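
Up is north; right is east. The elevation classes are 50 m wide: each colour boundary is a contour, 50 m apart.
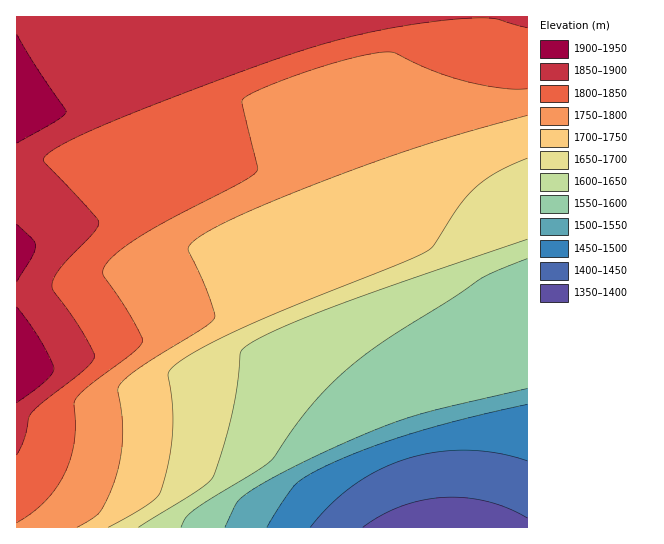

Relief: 1370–1950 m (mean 1720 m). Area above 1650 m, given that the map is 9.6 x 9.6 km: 66.5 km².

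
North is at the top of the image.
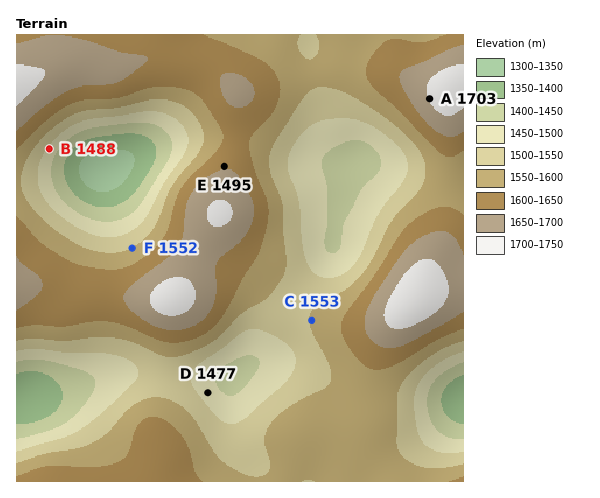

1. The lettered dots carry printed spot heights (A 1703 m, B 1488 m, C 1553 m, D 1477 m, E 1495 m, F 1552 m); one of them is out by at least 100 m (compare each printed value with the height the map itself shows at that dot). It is E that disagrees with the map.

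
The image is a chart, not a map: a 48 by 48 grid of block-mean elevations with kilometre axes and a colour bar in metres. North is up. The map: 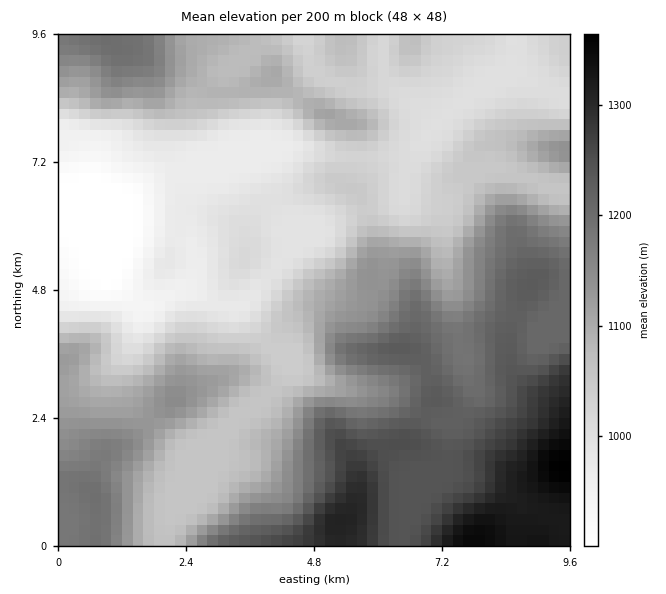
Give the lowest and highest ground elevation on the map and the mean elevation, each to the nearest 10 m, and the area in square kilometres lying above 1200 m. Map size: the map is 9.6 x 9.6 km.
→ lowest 900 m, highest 1370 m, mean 1100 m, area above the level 20.2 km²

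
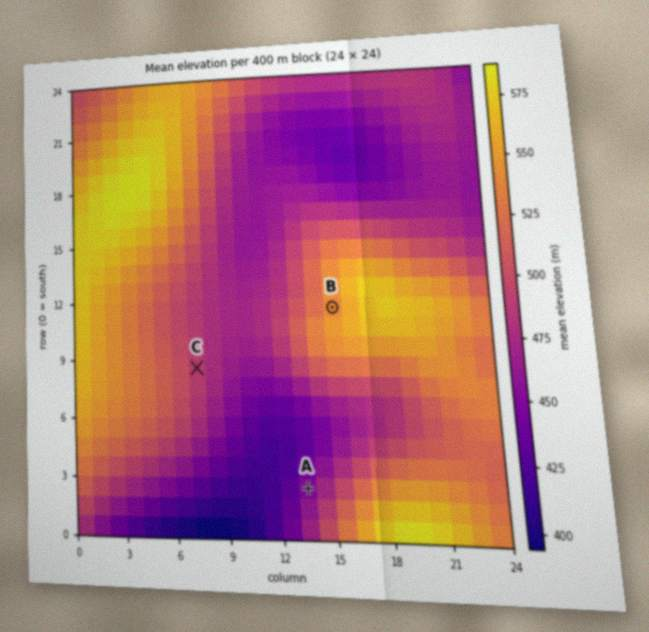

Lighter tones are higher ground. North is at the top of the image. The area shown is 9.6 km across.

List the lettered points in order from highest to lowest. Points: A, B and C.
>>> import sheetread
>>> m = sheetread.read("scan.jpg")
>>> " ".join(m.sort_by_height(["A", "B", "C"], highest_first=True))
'B C A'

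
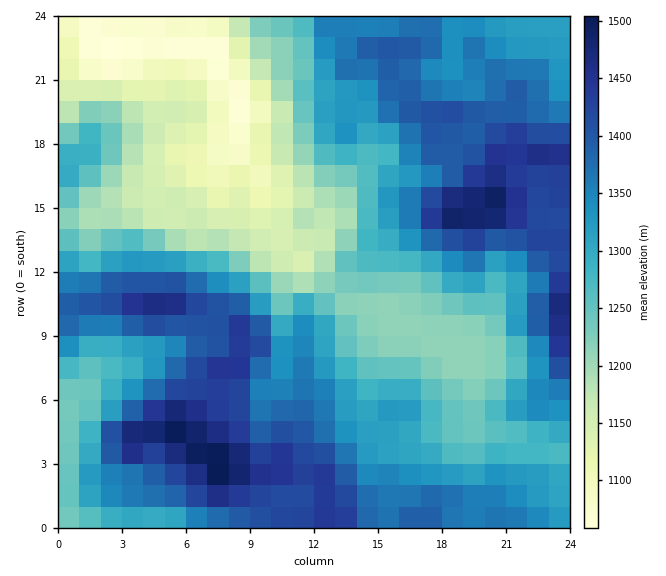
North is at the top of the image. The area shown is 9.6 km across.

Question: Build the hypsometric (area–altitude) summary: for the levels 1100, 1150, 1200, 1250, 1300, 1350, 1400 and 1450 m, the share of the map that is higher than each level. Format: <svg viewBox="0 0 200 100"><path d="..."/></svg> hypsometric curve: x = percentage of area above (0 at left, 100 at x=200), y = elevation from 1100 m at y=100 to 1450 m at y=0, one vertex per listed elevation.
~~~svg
<svg viewBox="0 0 200 100"><path d="M189 100l-12-14-15-15-27-14-25-14-34-14-36-15-27-14"/></svg>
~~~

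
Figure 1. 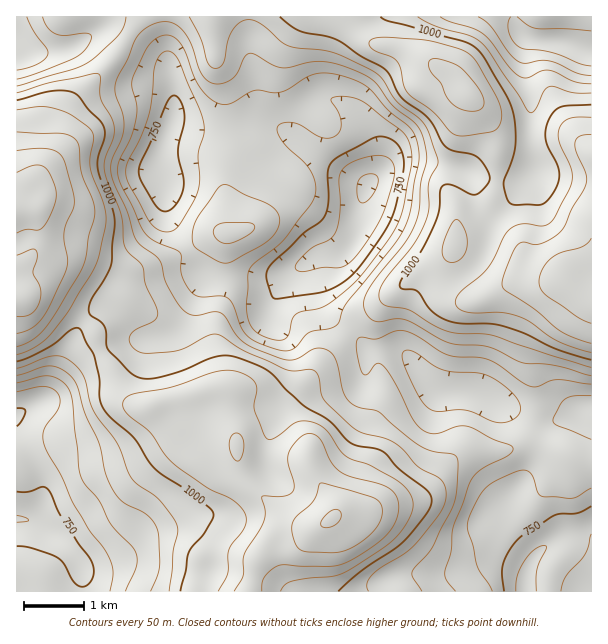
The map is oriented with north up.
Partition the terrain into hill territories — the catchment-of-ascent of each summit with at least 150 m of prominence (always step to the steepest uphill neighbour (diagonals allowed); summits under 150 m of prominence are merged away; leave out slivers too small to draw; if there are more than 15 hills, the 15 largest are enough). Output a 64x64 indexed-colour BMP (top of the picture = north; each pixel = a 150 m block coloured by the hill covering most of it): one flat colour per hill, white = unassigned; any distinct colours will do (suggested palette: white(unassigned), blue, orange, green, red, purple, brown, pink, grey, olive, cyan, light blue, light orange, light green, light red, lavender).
<image width="64" height="64" href="data:image/bmp;base64,Qk12CAAAAAAAAHYAAAAoAAAAQAAAAEAAAAABAAQAAAAAAAAIAAATCwAAEwsAABAAAAAAAAAA////ALR3HwAOf/8ALKAsACgn1gC9Z5QAS1aMAMJ34wB/f38AIr28AM++FwDox64AeLv/AIrfmACWmP8A1bDFADMzMzERERERERERERERERERERERERERERERERETMzMzMzMzMRERERERERERERERERERERERERERERERERMzMzMzMzMxEREREREREREREREREREREREREREREREREzMzMzMzMzERERERERERERERERERERERERERERERERETMzMzMzMzERERERERERERERERERERERERERERERERERMzMzMzMzERERERERERERERERERERERERERERERERERMzMzMzMzERERERERERERERERERERERERERERERERERMzMzMzMxEREREREREREREREREREREREREREREREREREzMzMzMzEREREREREREREREREREREREREREREREREREzMzMzMzMRERERERERERERERERERERERERERERERERERMzMzMzMzEREREREREREREREREREREREREREREREREREzMzMzMzMRERERERERERERERERERERERERERERERERERMzMzMzMxEREREREREREREREREREREREREREREREREREzMzMzMxERERERERERERERERERERERERERERERERERERMzMzMzERERERERERERERERERERERERERERERERERERETMzMzMRERERERERERERERERERERERERERERERERERERMzMzMREREREREREREREREREREREREREREREREREREREzMzMRERERERERERERERERERERERERERERERERERERERMzMxEREREREREREREREREREREREREREREREREREREREzMzERERERERERERERERERERERERERERERERERERERIiIjMxERERERERERERERERERERERERERERERERERESIiIiIjMxERERERERERERERERERERERERERERERERIiIiIiIiMzMRERERERERERERERERERERERERERESIiIiIiIiIiIzMxERERERERERERERERERERERERERESIiIiIiIiIiIjMzMRERERERERERERERERERERERERESIiIiIiIiIiIiMzMxERERERERERERERERERERERERESIiIiIiIiIiIiIzMzMRERERERERERERERERERERERESIiIiIiIiIiIiIjMzMxERERERERERERERERERERESIiIiIiIiIiIiIiIiMzMzMRERETMRERERERERERERESIiIiIiIiIiIiIiIiIzMzMxERETMzMRERERERERERESIiIiIiIiIiIiIiIiIjMzMzMRETMzMzEREREREREREiIiIiIiIiIiIiIiIiIiMzMzMzEzMzMzMREREREREREiIiIiIiIiIiIiIiIiIiIzMzMzMzMzMzMzERERERERESIiIiIiIiIiIiIiIiIiIjMzMzMzMzMzMzMRERERERERIiIiIiIiIiIiIiIiIiIiMzMzMzMzMzMzMzERERERERIiIiIiIiIiIiIiIiIiIiIzMzMzMzMzMzMzMzMzMzMREiIiIiIiIiIiIiIiIiIiIjMzMzMzMzMzMzMzMzMzMzMSIiIiIiIiIiIiIiIiIiIiMzMzMzMzMzMzMzMzMzMzMzMyIiIiIiIiIiIiIiIiIiIzMzMzMzMzMzMzMzMzMzMzMzMyIiIiIiIiIiIiIiIiIjMzMzMzMzMzMzMzMzMzMzMzMzMiIiIiIiIiIiIiIiIiMzMzMzMzMzMzMzMzMzMzMzMzMyIiIiIiIiIiIiIiIiIzMzMzMzMzMzMzMzMzMzMzMzMzIiIiIiIiIiIiIiIiIjMzMzMzMzMzMzMzMzMzMzMzMzMiIiIiIiIiIiIiIiIiMzMzMzMzMzMzMzMzMzMzMzMzMyIiIiIiIiIiIiIiIiIzMzMzMzMzMzMzMzMzMzMzMzMzMiIiIiIiIiIiIiIiIjMzMzMzMzMzMzMzMzMzMzMzMzMyIiIiIiIiIiIiIiIiMzMzMzMzMzMzMzMzMzMzMzMzMzMiIiIiIiIiIiIiIiIzMzMzMzMzMzMzMzMzMzMzMzMzMyIiIiIiIiIiIiIiIjMzMzMzMzMzMzMzMzMiIzMzMzMzIiIiIiIiIiIiIiIiMzMzMzMzMzMzMzMzMiIiMzMzMzMiIiIiIiIiIiIiIiIzMzMzMzMzMzMzMiIiIiIjMzMzMyIiIiIiIiIiIiIiIjMzMzMzMzMzMyIiIiIiIiIzMzMyIiIiIiIiIiIiIiIiMzMzMzMzMzMyIiIiIiIiIjMzMyIiIiIiIiIiIiIiIiIzMzMzMzMzMzIiIiIiIiIiIzMyIiIiIiIiIiIiIiIiIjMzMzMzMzMzMiIiIiIiIiIiMyIiIiIiIiIiIiIiIiIiMzMzMzMzMzMyIiIiIiIiIiIiIiIiIiIiIiIiIiIiIiIzMzMzMzMzMzIiIiIiIiIiIiIiIiIiIiIiIiIiIiIiIjMzMzMzMzMzMiIiIiIiIiIiIiIiIiIiIiIiIiIiIiIiMzMzMzMzMzMyIiIiIiIiIiIiIiIiIiIiIiIiIiIiIiIzMzMzMzMzMyIiIiIiIiIiIiIiIiIiIiIiIiIiIiIiIjMzMzMzMzMyIiIiIiIiIiIiIiIiIiIiIiIiIiIiIiIzMzMzMzMzMyIiIiIiIiIiIiIiIiIiIiIiIiIiIiMzMzMzMzMzMzMyIiIiIiIiIiIiIiIiIiIiIiIiIiIiMzMzMzMzMzMyIiIiIiIiIiIiIiIiIiIiIiIiIiIiIiMzMzMz"/>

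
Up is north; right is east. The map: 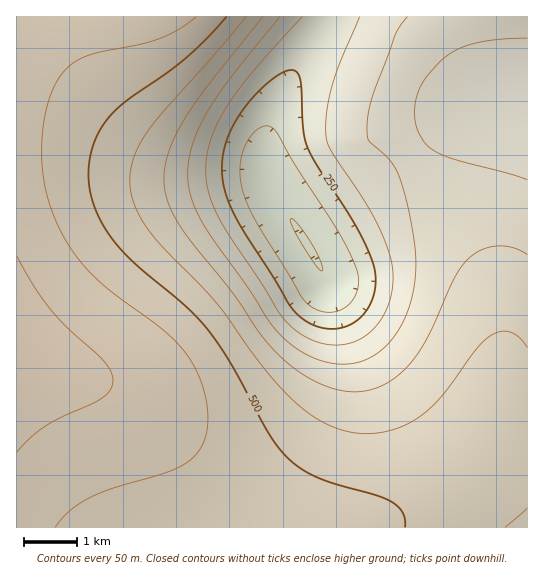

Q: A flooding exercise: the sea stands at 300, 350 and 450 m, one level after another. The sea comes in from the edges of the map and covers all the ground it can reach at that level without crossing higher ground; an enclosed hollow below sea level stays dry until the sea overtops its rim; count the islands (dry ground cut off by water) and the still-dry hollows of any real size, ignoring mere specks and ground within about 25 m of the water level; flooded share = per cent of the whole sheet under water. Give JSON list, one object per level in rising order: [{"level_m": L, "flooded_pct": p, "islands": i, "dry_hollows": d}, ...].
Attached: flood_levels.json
[{"level_m": 300, "flooded_pct": 14, "islands": 0, "dry_hollows": 0}, {"level_m": 350, "flooded_pct": 26, "islands": 0, "dry_hollows": 0}, {"level_m": 450, "flooded_pct": 49, "islands": 0, "dry_hollows": 0}]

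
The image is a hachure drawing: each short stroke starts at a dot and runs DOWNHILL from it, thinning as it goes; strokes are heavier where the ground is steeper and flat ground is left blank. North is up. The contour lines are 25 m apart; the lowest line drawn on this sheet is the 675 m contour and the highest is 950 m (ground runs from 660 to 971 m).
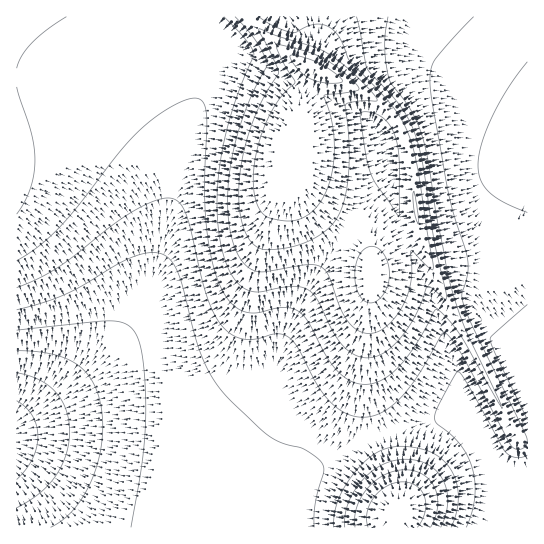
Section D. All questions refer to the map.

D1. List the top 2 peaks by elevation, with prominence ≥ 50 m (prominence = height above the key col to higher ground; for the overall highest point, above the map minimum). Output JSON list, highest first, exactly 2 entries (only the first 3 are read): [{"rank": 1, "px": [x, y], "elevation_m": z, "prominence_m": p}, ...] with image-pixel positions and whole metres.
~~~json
[{"rank": 1, "px": [314, 69], "elevation_m": 971, "prominence_m": 311}, {"rank": 2, "px": [395, 509], "elevation_m": 894, "prominence_m": 103}]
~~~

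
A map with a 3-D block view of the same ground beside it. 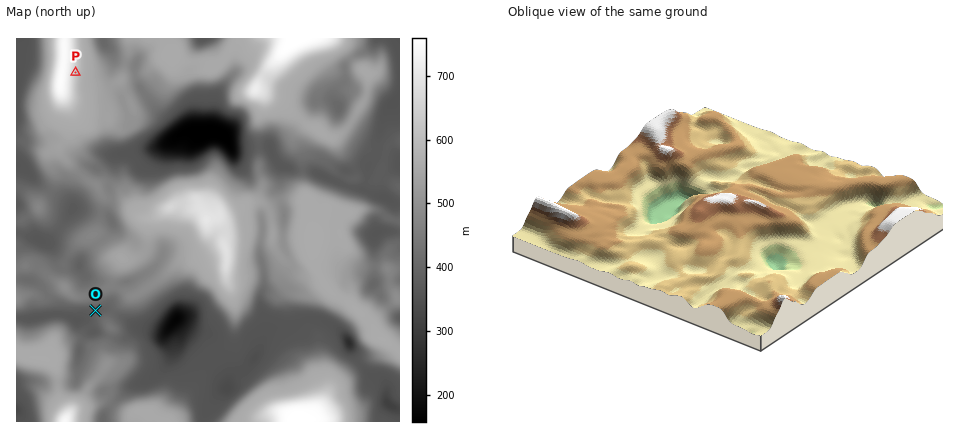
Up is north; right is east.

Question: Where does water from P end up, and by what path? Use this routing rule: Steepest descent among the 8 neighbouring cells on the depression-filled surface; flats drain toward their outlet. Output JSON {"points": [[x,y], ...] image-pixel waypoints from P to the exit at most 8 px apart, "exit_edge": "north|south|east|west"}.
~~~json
{"points": [[76, 72], [84, 72], [92, 72], [100, 72], [108, 68], [112, 60], [112, 52], [104, 44], [102, 38]], "exit_edge": "north"}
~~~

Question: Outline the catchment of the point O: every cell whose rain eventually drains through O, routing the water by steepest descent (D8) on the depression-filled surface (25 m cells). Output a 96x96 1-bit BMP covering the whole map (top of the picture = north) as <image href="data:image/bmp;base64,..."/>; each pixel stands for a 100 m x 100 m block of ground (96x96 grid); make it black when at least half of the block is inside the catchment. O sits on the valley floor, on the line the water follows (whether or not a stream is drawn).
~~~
<image width="96" height="96" href="data:image/bmp;base64,Qk2+BAAAAAAAAD4AAAAoAAAAYAAAAGAAAAABAAEAAAAAAIAEAAATCwAAEwsAAAIAAAAAAAAA////AAAAAAAAAAAAAAAAAAAAAAAAAAAAAAAAAAAAAAAAAAAAAAAAAAAAAAAAAAAAAAAAAAAAAAAAAAAAAAAAAAAAAAAAAAAAAAAAAAAAAAAAAAAAAAAAAAAAAAAAAAAAAAAAAAAAAAAAAAAAAAAAAAAAAAAAAAAAAAAAAAAAAAAAAAAAAAAAAAAAAAAAAAAAAAAAAAAAAAAAAAAAAAAAAAAAAAAAAAAAAAAAAAAAAAAAAAAAAAAAAAAAAAAAAAAAAAAAAAAAAAAAAAAAAAAAAAAAAAAAAAAAAAAAAAAAAAAAAAAAAAAAAAAAAAAAAAAAAAAAAAAAAAAAAAAAAAAAAAAAAAAAAAAAAAAAAAAAAAAAAAAAAAAAAAAAAAAAAAAAAAAAAAAAAAAAAAAAAAAAAAAAAAAAAAIAAAAAAAAAAAAAAAMAAAAAAAAAAAAAAAcAAAAAAAAAAAAAAA+AAAAAAAAAAAAAAA/AAAAAAAAAAAAAAA/gAAAAAAAAAAAAAA/4AAAAAAAAAAAAAAf+AAAAAAAAAAAAAAH/gAAAAAAAAAAAAAD/wAAAAAAAAAAAAAD/8AAAAAAAAAAAAAD/+AAAAAAAAAAAAAB//AAAAAAAAAAAAAB//gAAAAAAAAAAAAA//wAAAAAAAAAAAAAf//AAAAAAAAAAAAAB//4AAAAAAAAAAAAA//8AAAAAAAAAAAAA//+AAAAAAAAAAAAAf//wAAAAAAAAAAAAf//wAAAAAAAAAAAAf//wAAAAAAAAAAAAf//wAAAAAAAAAAAAf//wAAAAAAAAAAAAf//gAAAAAAAAAAAAf//AAAAAAAAAAAAAH/4AAAAAAAAAAAAAD/4AAAAAAAAAAAAAA/wAAAAAAAAAAAAAAHgAAAAAAAAAAAAAAAAAAAAAAAAAAAAAAAAAAAAAAAAAAAAAAAAAAAAAAAAAAAAAAAAAAAAAAAAAAAAAAAAAAAAAAAAAAAAAAAAAAAAAAAAAAAAAAAAAAAAAAAAAAAAAAAAAAAAAAAAAAAAAAAAAAAAAAAAAAAAAAAAAAAAAAAAAAAAAAAAAAAAAAAAAAAAAAAAAAAAAAAAAAAAAAAAAAAAAAAAAAAAAAAAAAAAAAAAAAAAAAAAAAAAAAAAAAAAAAAAAAAAAAAAAAAAAAAAAAAAAAAAAAAAAAAAAAAAAAAAAAAAAAAAAAAAAAAAAAAAAAAAAAAAAAAAAAAAAAAAAAAAAAAAAAAAAAAAAAAAAAAAAAAAAAAAAAAAAAAAAAAAAAAAAAAAAAAAAAAAAAAAAAAAAAAAAAAAAAAAAAAAAAAAAAAAAAAAAAAAAAAAAAAAAAAAAAAAAAAAAAAAAAAAAAAAAAAAAAAAAAAAAAAAAAAAAAAAAAAAAAAAAAAAAAAAAAAAAAAAAAAAAAAAAAAAAAAAAAAAAAAAAAAAAAAAAAAAAAAAAAAAAAAAAAAAAAAAAAAAAAAAAAAAAAAAAAAAAAAAAAAAAAAAAAAAAAAAAAAAAAAAAAAAAAAAAAAAAAAAAAAAAAAAAAAAAAAAAAAAAAAAAAAA="/>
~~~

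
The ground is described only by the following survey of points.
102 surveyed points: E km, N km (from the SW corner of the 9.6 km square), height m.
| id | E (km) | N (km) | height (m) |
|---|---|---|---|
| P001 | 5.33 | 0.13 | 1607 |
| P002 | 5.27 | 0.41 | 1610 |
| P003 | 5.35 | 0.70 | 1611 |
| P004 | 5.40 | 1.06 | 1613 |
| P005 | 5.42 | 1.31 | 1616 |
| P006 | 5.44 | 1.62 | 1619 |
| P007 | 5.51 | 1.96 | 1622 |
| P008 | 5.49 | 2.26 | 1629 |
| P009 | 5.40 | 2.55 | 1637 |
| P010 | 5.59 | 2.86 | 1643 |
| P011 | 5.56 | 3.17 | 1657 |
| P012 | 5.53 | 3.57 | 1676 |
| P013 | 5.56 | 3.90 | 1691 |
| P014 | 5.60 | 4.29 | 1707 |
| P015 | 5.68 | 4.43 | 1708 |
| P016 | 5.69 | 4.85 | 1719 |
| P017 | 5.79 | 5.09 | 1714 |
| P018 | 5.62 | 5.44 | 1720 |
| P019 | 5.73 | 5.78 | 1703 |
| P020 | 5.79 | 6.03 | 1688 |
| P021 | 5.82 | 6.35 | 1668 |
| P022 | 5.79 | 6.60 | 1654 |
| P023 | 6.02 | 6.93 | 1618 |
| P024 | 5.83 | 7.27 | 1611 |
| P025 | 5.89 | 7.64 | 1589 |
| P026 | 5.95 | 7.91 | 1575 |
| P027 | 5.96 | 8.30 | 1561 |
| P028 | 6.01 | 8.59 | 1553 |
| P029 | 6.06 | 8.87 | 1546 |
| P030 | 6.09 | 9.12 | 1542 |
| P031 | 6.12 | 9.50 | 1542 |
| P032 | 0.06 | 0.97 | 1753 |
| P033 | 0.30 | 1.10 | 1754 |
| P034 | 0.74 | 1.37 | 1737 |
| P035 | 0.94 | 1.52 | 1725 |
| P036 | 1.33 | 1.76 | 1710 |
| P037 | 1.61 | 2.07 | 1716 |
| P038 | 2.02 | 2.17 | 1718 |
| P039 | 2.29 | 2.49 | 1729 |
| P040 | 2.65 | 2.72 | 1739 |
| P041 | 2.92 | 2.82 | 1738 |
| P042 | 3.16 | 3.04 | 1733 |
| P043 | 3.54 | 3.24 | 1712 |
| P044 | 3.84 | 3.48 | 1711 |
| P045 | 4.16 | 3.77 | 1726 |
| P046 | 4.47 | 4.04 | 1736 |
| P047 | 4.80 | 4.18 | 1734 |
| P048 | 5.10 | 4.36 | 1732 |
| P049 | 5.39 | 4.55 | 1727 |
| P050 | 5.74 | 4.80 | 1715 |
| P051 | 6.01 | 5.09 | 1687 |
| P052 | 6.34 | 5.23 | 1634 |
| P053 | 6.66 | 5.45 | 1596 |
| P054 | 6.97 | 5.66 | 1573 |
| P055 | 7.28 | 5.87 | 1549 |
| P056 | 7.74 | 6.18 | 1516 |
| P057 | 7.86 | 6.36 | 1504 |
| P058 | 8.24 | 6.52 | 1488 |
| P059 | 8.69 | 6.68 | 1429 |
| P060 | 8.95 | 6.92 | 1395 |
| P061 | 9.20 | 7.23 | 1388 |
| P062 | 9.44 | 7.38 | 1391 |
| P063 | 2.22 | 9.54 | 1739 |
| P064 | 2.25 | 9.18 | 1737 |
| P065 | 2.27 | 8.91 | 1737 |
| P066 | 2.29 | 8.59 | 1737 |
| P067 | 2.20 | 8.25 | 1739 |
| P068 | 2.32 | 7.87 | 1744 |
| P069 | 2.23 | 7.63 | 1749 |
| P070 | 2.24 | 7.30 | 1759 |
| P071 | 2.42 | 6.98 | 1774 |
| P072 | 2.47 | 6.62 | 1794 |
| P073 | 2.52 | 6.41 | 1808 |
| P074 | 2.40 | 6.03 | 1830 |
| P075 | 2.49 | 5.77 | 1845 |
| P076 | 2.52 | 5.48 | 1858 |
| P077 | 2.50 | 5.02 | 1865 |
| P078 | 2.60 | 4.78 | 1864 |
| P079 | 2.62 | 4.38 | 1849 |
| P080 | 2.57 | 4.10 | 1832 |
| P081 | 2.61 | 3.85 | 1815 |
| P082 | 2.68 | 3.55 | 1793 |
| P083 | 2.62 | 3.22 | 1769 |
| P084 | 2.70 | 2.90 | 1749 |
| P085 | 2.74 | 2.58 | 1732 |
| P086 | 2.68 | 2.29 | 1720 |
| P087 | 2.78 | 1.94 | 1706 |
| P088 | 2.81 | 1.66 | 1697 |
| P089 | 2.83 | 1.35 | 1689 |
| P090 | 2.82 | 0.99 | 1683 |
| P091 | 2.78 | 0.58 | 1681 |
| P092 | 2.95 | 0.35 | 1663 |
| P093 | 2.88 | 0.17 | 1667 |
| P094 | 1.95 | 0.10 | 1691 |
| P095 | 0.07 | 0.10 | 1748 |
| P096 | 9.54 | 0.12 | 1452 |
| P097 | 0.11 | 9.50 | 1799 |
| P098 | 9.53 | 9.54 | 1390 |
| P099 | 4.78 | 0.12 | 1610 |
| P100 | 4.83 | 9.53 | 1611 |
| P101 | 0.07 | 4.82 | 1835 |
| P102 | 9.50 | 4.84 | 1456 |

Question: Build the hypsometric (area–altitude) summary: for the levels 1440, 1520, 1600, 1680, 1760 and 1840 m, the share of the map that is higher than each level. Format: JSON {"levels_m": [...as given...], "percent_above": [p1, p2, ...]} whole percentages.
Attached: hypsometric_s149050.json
{"levels_m": [1440, 1520, 1600, 1680, 1760, 1840], "percent_above": [92, 79, 62, 45, 23, 5]}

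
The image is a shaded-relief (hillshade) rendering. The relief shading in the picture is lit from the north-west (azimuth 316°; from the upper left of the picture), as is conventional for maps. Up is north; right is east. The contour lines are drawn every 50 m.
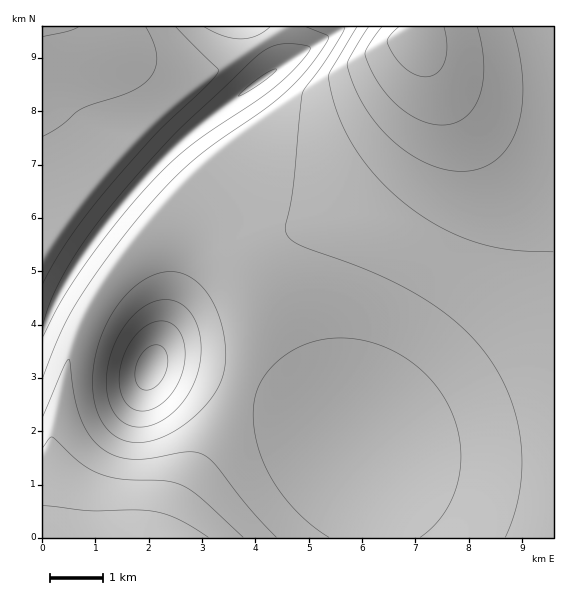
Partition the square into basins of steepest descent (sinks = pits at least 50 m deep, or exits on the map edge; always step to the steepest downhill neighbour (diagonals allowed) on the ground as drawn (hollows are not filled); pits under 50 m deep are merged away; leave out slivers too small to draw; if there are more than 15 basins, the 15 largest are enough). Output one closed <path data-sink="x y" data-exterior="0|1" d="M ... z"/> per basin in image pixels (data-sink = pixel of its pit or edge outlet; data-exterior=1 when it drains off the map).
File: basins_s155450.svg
<path data-sink="357 447" data-exterior="0" d="M421 47l0 4 8 22 1 24-7 28-16 30-17 21-31 27-16 10-55 21-17 15-6 15-15 77-13 46-31 66-33 60-7 20 1 5 387-1 0-433-47-3-39-11-23-13-15-16z"/><path data-sink="259 81" data-exterior="0" d="M413 26l-371 1 0 105 19 41 6 23 0 15-25 41 1 221 8-28 18-86 12-35 20-36 24-33 21-26 27-27 6-3 28 3 30 9 36 16 18 2 37-11 25-12 20-15 22-22 14-17 12-21 6-19 3-16-3-28-14-37z"/><path data-sink="151 368" data-exterior="0" d="M191 199l-12 0-6 3-27 27-37 47-28 48-12 35-18 86-9 28 1 65 123-1 7-24 33-60 31-66 13-46 16-81 8-15 6-6 13-8 20-7-22 5-12 0-42-18z"/>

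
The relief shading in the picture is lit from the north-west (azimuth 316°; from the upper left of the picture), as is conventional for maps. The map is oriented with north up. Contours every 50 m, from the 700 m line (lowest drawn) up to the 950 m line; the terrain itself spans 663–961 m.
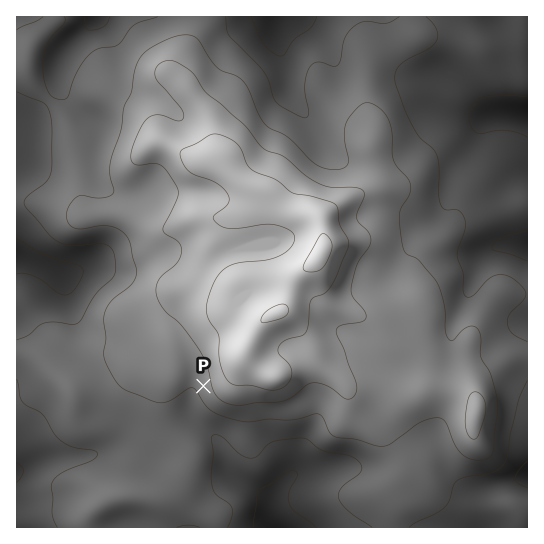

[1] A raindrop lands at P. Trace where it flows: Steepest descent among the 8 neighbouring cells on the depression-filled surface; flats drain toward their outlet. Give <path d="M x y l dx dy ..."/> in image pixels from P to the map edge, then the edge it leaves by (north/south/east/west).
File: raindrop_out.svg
<path d="M203 386l-4 0-6 7 0 26 28 27 2 9 2 2 1 8 5 9 7 7 20 12 11 10 0 15 5 9"/>
exit: south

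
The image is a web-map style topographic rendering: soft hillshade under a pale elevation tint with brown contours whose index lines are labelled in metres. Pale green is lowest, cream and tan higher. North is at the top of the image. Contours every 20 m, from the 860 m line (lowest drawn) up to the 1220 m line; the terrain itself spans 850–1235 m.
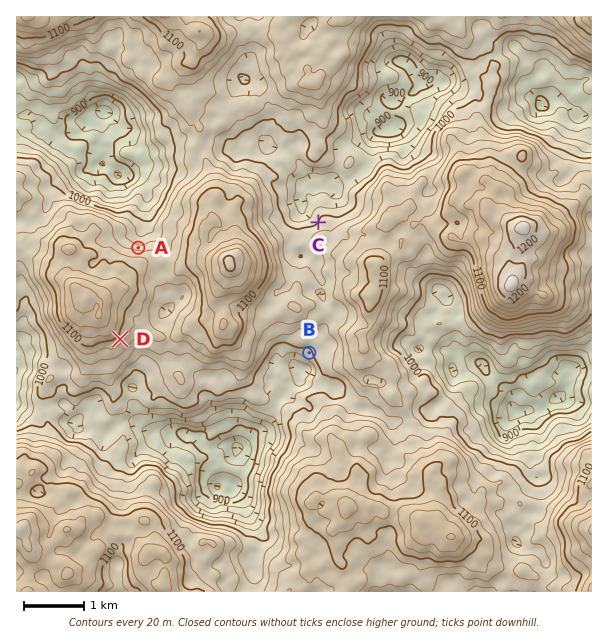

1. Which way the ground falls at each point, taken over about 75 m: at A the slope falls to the N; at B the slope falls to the SW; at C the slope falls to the NW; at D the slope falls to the SE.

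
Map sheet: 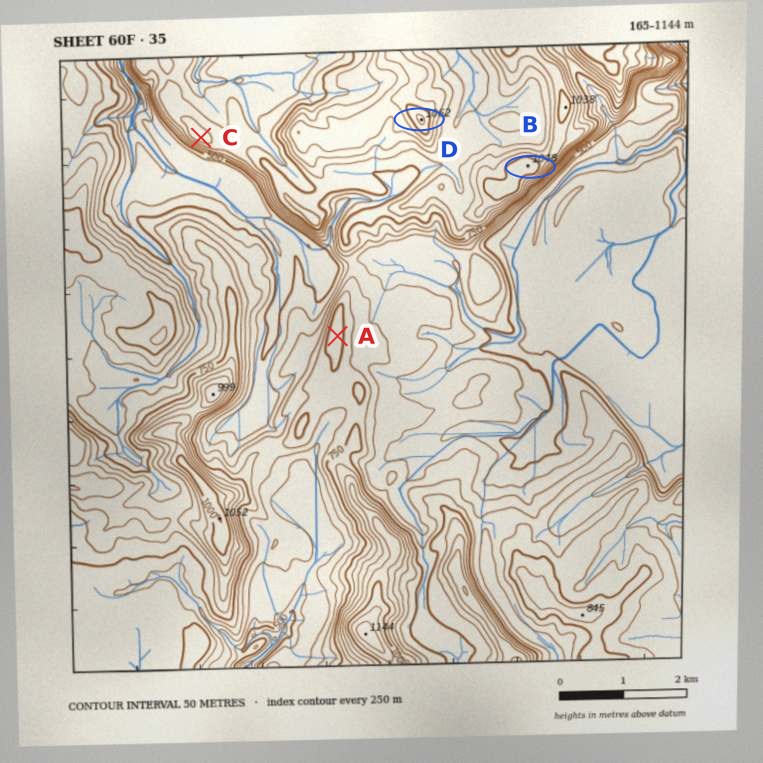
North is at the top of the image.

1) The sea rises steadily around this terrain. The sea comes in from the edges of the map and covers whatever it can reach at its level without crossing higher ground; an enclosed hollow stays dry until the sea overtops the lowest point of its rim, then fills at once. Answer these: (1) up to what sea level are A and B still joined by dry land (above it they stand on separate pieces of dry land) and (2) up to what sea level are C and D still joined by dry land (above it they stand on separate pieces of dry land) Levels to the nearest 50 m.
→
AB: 600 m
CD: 650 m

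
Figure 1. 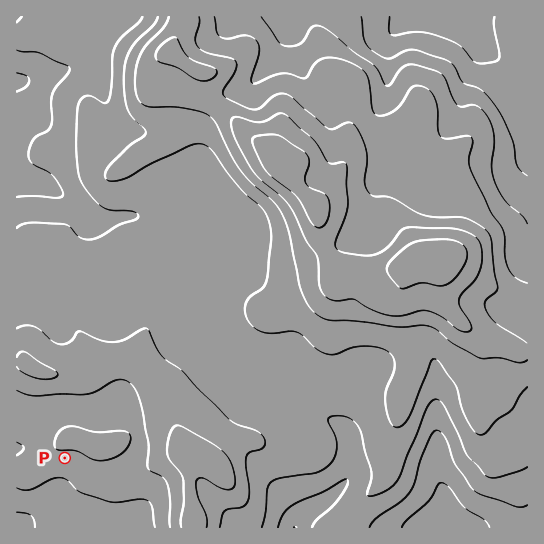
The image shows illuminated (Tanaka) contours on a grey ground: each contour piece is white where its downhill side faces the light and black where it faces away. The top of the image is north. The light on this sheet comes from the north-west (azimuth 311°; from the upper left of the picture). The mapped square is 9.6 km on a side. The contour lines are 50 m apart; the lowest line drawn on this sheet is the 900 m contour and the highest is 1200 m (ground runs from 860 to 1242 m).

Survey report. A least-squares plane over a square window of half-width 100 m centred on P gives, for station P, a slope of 7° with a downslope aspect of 172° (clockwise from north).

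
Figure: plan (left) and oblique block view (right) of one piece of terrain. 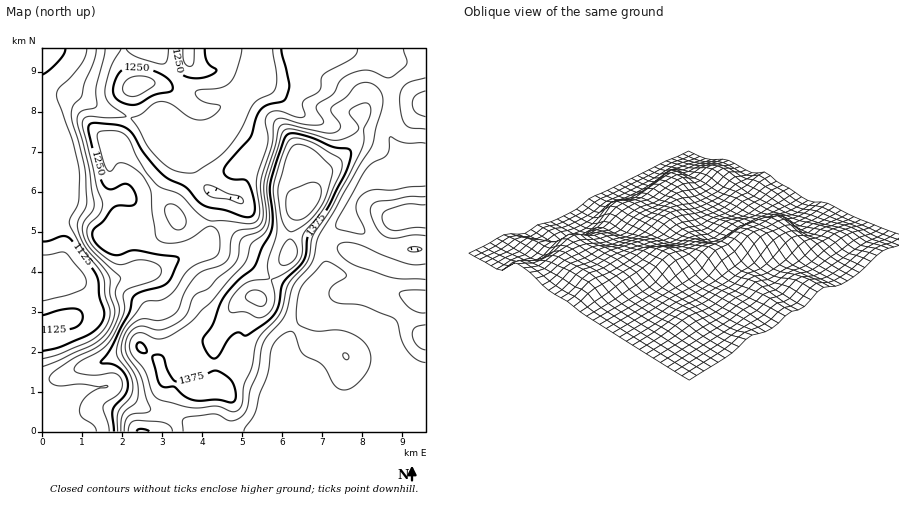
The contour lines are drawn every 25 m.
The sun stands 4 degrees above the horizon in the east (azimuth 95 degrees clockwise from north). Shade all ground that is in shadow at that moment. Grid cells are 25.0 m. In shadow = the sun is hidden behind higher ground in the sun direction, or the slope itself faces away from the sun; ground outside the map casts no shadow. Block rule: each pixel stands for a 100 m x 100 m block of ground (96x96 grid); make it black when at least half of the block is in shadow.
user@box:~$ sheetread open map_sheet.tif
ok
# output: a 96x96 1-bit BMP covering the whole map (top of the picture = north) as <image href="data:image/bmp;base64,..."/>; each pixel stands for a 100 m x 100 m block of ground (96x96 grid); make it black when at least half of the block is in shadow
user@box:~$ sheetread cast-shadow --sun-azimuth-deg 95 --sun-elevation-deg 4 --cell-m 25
<image width="96" height="96" href="data:image/bmp;base64,Qk2+BAAAAAAAAD4AAAAoAAAAYAAAAGAAAAABAAEAAAAAAIAEAAATCwAAEwsAAAIAAAAAAAAA////AAAAAAAAD/4AAAAAAAAAAAAf//4AAAAAAAAAAAD///4AAAAAAAAAAAD///4AAAAAAAAAAAD///wAAAAAAAAAAAD///wAAAAAAAAAAAAf//4AAAAAAAAAAAAH///gAAAAAAAAAAAB///wAAAAAAAAAAAB///4AAAAAAAAAAAD///4AAAAAAAAAAAD///4AAAAAAAAAAAD///4AAAAAAAAAAAD///4AAAAAAAAAAAB///wAAAAAAAAAAAH///wAAAAAAAAAAD////gAAAAAAAAAAD///+AAAAAAAAAAAD///8AAAAAAAAAAAD///8AAAAAAAAAAAD///8AAAAAAAAAAAD///8AAAAAAAAAABz///8AAAAAAAAAAHz///8AAAAAAAAAAPz///8AAAAAAAAAAPz///8B4AAAAAAAAHj///8D+AAAAAAAAAD///8D/AAAAAAAAAD///8D/HgAAAAAAAD///+D/vwAAAAAAAD///+D//wAAAAAAAD///+H//4AAAAAAAD///8H//8AAAAAAAD///8P//+AAAAAAAD///8f///AAAAAAAD///j////gAAAAAAA////////gAAAAAAAf///////gAAAAAAAP/+f////gAAAAAAAH/8P////gAAAAAAAP/8D////wAAAAAAAf/8AAH///wAAAAAA//4AAD///4AAAAAD//4AAH///8AAAAAD//wAAH///+AAAAAD//wAAH///+AAAAAD//gAAD///+AAAAAD//gAAB///8AAAAAD//AAAA///8AAAAAD//AAAAf//8AAAGAD//AAAAP//+AAA/AD//gAAAP//+AAB/AD//4AEAP//+AAD/AD//4AcAP///AAH/AD//8A8Af///AAH+AD//8B8A////AAD8AD//4D8B////AABwAB//wD4D////AAAAAB//wBgD///+AAAAAB//wAAH///+AAAAAB//wAAP///+AAAAAD//wAAP///+AAAAAD//wAAf///+AAAAAD//wAA////+AAAAAD//wAA////+AAAAAD//wAB////+AAAAAD//wAB/////AAAAAD//gAB/////AAAAAD//gAD/////AAAAAD//gAD/////gAAAAD//gAD/////gAAAAD//AAD/////gAAAAD//AAD/////gAAAAD//AAB/////AAAAAD//AAA/////AAAAAD/+AAAP///+AAAAAD/8AAAA///8AAAAAD/8AAAAB//4AAAAED/4AAAAAf/wAAAAOD/4AAAAAH/gB8AAOD/wAAAAAD/gPwAAfA/AAAAAAA/AfAAAfAAH8AAAAAAAAAAAfAA/+AAAAAAAAAAAPAD//AAAAAAEAAAAOA///AAAAAAeABAAAD///gAAAAAeAAAAAD///gAAAAA+AAAAAD///gAAAAA+AAAAAD///AAAAAB/AAAAAD//+AA4AAB/AAAAAB//+AD8AAB/AAAAAA//8AP8AAB+AAAAAAf/8Af8AAD+AAAAAAP/8Af8AAD+AAAAAAP/8A/8AAD/AAAAAA="/>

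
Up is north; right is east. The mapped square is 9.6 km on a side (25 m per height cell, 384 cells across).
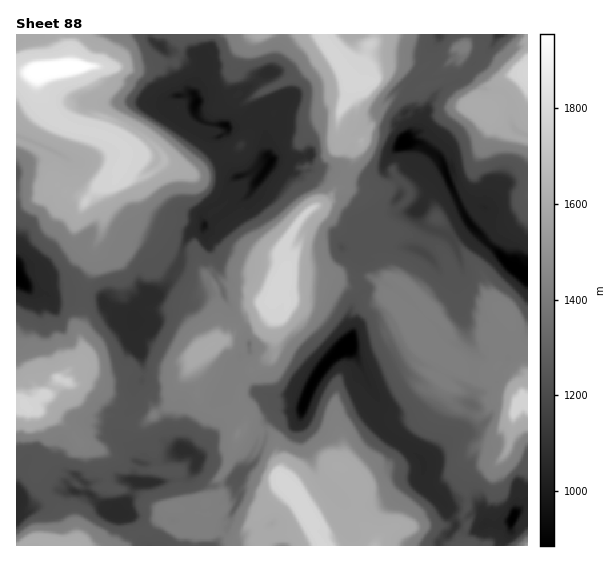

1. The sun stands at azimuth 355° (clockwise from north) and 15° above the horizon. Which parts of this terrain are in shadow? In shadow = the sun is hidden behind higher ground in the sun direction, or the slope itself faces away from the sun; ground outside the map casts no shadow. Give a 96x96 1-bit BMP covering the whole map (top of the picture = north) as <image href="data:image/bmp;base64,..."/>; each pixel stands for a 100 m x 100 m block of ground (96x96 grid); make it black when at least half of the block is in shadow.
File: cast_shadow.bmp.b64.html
<image width="96" height="96" href="data:image/bmp;base64,Qk2+BAAAAAAAAD4AAAAoAAAAYAAAAGAAAAABAAEAAAAAAIAEAAATCwAAEwsAAAIAAAAAAAAA////AAAAAAAAAAA//gD3AAD/ADAAAAA//gAOAAD/gHwAAAB8ADAeAAB9xP4AAABwAAA8AAAExP8AABBAAAB8AAAAJ/98APoAAAD4AAAAC/9+Af4AAYDwAAAAD/9+A/wAAIDwAAAAY///B/wAAADgAAAAY/////wAAADAAAAA8////wAAAMGAAAAA4f///4/wB8AAAAAAwf///5/4A+AAAABAg/9////gAfAAAABAAz///8AAYPAAAAAHAj///8OA4HgAAAAfBD///8MH8nwAAAA/BB//wIAP/hQAAAA/hg//4ABv/AgAAAB/AA//8AB//AAAAAB/ADf/8QD//AAAAAB4ADf/+IH//gAYAADgHDf//8D//AA+AADAfw///+B/4AB+AAGB/4///+AfwAD/AAGD+IcH/+AMAAP/AAOPwAMH/+AAAAP/AAOeDgAH/2AAgAf/gAc/PAAB9yAA4A//gAY4cAAB9wAB+B//wA4gBwABwwAB/A//wAwECAAAAwAB/gH/4AwYAAAAAQAA/wP/8BgwAAAAAAAAf4P/+BhgAAAAAAAAH4P//BCAAAAAAAAAD4f//xCAAAAAAAAAA4///7EAAAAAAAAAAZ///+EAAAAAAAAAAB///8IAAAAAAAAAAB///8IAAAAAADgAAB///8AAAAAAAH4AABf//8AAAAAAAP8QADY/f9gAAAAAAf8QADQfP5gAAAAAAf+AAAwNHjwAAAADA//gAAAIHggAAAAHh//wAAAADgAAAAAHn//wAAAADiAAAABvv//4AAAABiAAAABv///4AAAAAGAAAAD////4AAAAAAAAAAP///+MAAAEAAAAAA///h/OAAAEgAAAAB///g/nAAAEwAAAAB/////zAAAF0AAAAD//////EAAH+AAIAH//////+AAL/ABwAPH/////+AAP/AAAAcf/////+AAP/gAAA7//////+AAH/gADB/9/z///+AAH/4ACD/9/j////AAD/+AAD/5+D////AAB/+DgH/xcD////AAAl+DwH/+YB////AAAE/JwH/8AA////AAAA/MwP/8AAf///BAAAfmAL/8AAA///AAAB/wAf/8AAAP/7AwAH/wAf//gAAPwAPQAH/wA///wHgGYAH8Of/wA///w/wDIAA+Ef/+B///7/4BAAA+Pf/+D/////4AAAGePv/+H/////wAAACMPgH////+//gAAAAADhD////9/8AAABAOAjj/7//x/gAAAAgeBjz/7/8F8AAAAA4fBD////wD4AAAAH5/BD////ADgBgAAAj/wD//8+AHef5/AAH/4J//8sAP////wQP/+I//8AAe////4Yf/+Af/8AAd/////4f//wH/mAA9/////4f//0D/iAA9/////gf//+B/gAA7n////A///+A/gOBwAf/+/wH//8APgfAAABxAP/P//8AFg/AAAAAAB/v//4AAwfAAAAAAB/f/+4AEwPAAAAAAd/d/uwBEwfAAAAAA//5+dgBmwBAIAAAB4/x+ZgAGQAAAAAADwDxv5AAGQAAA="/>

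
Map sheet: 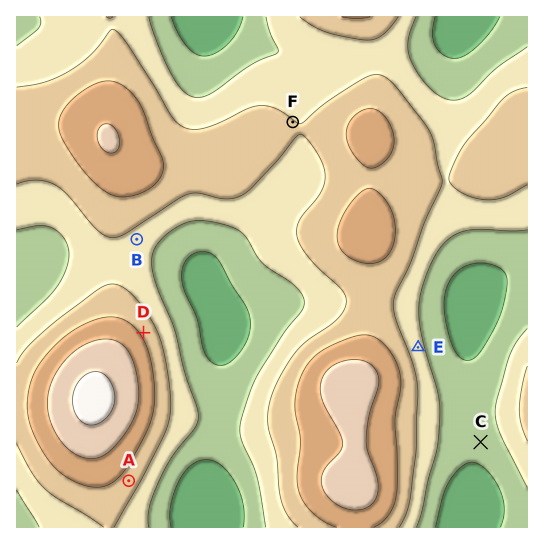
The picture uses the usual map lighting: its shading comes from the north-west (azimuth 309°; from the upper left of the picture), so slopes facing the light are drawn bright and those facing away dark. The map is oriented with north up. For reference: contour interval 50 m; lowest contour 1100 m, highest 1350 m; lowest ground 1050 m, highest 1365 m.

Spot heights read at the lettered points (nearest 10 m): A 1230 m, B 1180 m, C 1120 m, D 1240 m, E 1170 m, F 1200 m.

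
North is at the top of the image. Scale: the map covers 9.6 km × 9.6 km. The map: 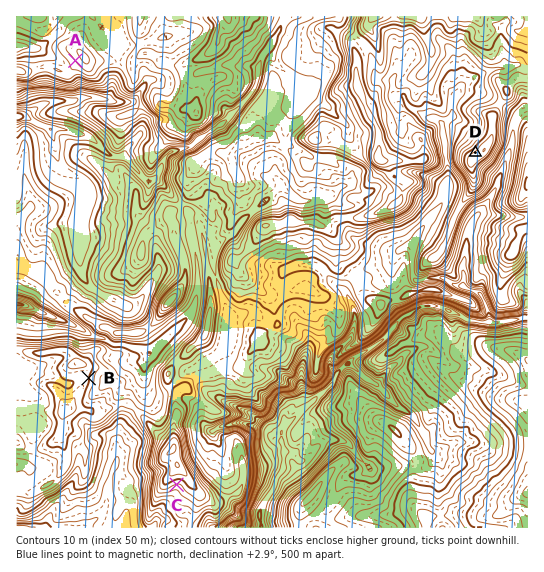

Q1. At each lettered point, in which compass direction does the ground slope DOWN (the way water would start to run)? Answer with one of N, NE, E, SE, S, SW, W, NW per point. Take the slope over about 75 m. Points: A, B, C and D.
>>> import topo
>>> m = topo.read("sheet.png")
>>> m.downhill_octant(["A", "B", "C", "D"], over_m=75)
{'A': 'SW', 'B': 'E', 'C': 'S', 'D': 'NW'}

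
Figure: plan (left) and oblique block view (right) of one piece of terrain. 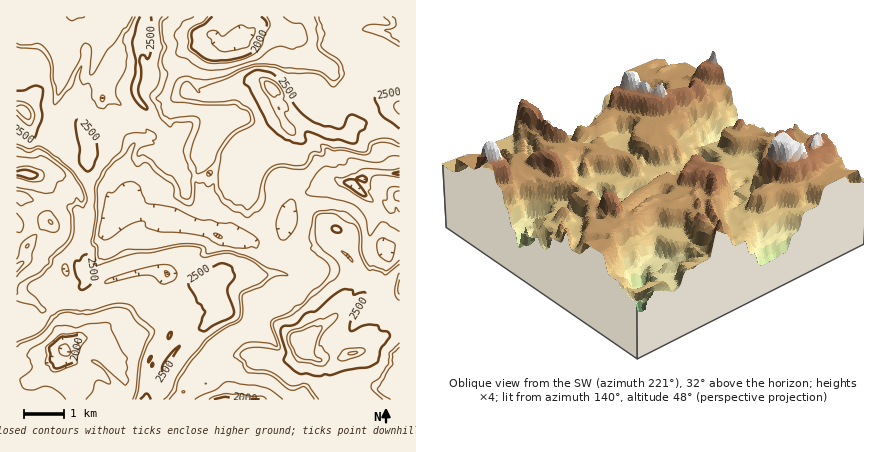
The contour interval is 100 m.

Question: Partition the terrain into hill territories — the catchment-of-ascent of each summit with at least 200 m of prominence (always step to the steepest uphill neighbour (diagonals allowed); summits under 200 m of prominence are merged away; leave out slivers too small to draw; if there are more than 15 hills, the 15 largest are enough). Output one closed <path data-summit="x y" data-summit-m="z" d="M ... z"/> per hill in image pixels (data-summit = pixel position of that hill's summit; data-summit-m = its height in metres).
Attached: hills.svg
<path data-summit="24 110" data-summit-m="2740" d="M222 16l-150 0-4 10 0 15-8 0-14-10-10 1-12 6-8 0 0 134 20 3 16 15 4 12 7 6-3 8 4 8-1 10-22 16-2 14-15 9-8 9 0 75 38-7 10 1 12-11 18-3 13 11 1 4-4 6 21 22 1 20 52 0 2-14 16-10 10-22 6-8 16-11 18-6 7-7 1-14 2-3 24-9 10-3 8 1 2-2 7-16-5-8-26-7-4-7-12-3-8-11-8-3-2 3-6 0-6-3-10 0-10-5-2-20-7-16 0-8 8-16-6-6-2-8 18-32-9-13-18-4-22-1-5-10 8-22 11-12 6-12 6-6 23-4-6-8 9-14z"/><path data-summit="302 352" data-summit-m="2743" d="M384 172l-18 1-4 6-4 0-6 6-18-5-18 12-24 0-1 20-4 6 0 6-4 12-7 5-6 2-6-2-10 1 6 9 12 3 4 7 26 7 5 6-1 6-8 14-8-1-34 12-2 3-1 14-7 7-18 6-16 11-17 32 0 4 9 18 196 0 0-226z"/><path data-summit="270 88" data-summit-m="2742" d="M400 16l-94 0-12 18-14-9-18-1-6 2-6 8-16 3-6 8-16-3-8 4-8 0-6 6-6 12-11 12-8 22 5 10 22 1 18 4 9 13-18 32 2 8 6 6-8 16 0 8 7 16 1 18 3 3 8 4 10 0 6 3 6 0 2-3 10 5 20 0 6-3 5-7 2-14 4-6 1-21 24 1 18-12 18 5 6-6 4 0 8-7 24 0-1-6-10-16-1-18-4-8-18-25-8-3-2 1-14-11-4-16 8 2 22-8 16 3 12-2 10 3z"/><path data-summit="400 108" data-summit-m="2698" d="M370 64l-12 1-18 7-6-2 0 12 12 13 10 2 8 7 17 26 3 24 9 12 1 6 6 1 0-105-10-3-12 2z"/>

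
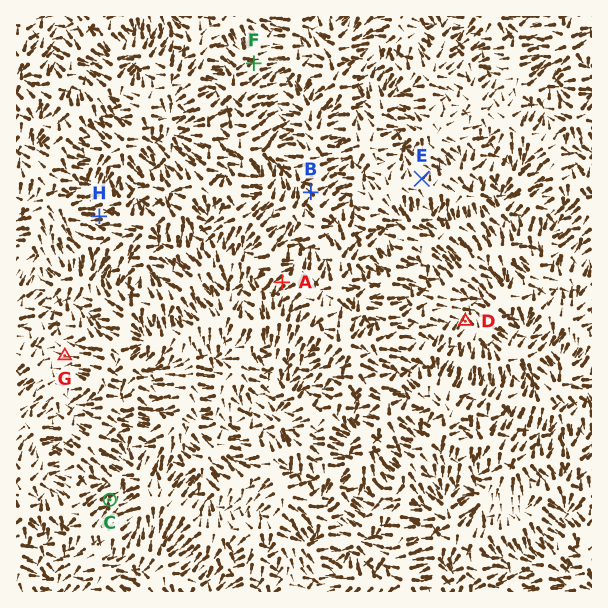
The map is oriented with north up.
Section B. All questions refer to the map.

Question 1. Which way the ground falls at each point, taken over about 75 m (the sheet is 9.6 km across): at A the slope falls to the SW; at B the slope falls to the NW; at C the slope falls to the NE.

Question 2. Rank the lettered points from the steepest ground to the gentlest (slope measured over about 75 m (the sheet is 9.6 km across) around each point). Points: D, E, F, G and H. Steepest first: H F D E G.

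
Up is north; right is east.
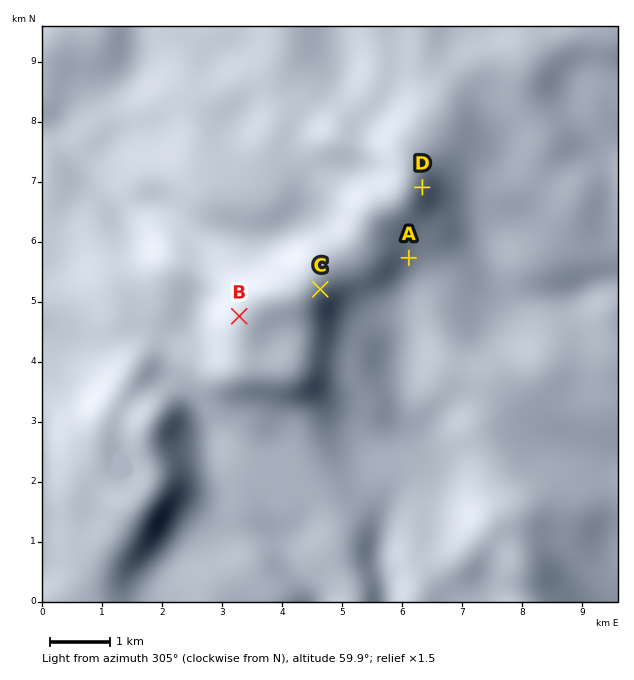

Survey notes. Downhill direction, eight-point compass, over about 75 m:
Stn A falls SE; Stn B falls W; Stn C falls E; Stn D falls E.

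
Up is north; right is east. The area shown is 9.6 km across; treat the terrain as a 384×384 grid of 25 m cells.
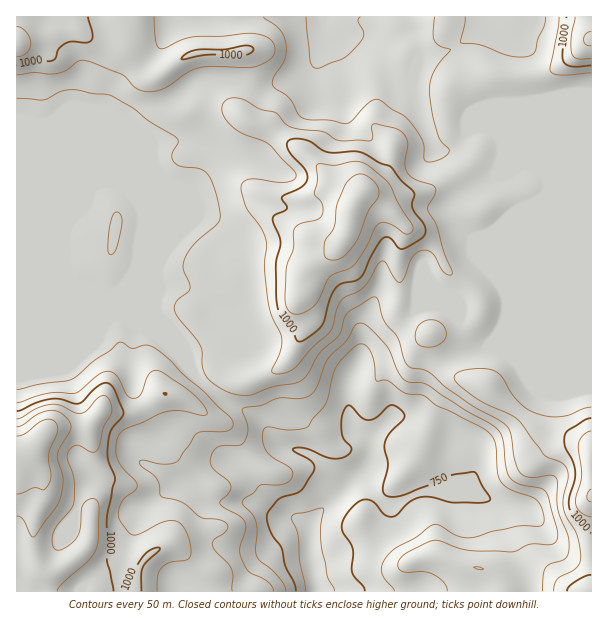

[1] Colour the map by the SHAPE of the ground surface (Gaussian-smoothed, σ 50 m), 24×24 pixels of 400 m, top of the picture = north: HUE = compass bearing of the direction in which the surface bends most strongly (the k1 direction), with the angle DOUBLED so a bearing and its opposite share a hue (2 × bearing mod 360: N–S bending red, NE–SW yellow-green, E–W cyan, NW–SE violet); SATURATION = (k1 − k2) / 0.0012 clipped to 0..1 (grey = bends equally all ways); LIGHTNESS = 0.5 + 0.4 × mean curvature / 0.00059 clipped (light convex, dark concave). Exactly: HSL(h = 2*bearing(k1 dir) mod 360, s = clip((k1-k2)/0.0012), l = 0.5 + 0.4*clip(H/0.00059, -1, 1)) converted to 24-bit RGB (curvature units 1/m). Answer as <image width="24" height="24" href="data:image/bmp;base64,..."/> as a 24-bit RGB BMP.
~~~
<image width="24" height="24" href="data:image/bmp;base64,Qk32BgAAAAAAADYAAAAoAAAAGAAAABgAAAABABgAAAAAAMAGAAATCwAAEwsAAAAAAAAAAAAAkTtQ7q5SHnoqVaVRVFKi1KhYOjBMkpVShdF5ONHZ1q3e0lPOLQtlqlNYfqVN2TAylJEsUXA1k69IVL6Nf72rJR6Ed+fU45zqXdhSI46f+aDXFt6mNWig95vSYHDaSN25waw9eYU2in43nkhYPR96XIZXb7dqIaXn6M/8z936jMf3mGzbuEW7aKbEXieH/ZUA6qkzGW5BOpFM9/90KUtsTo9x2LKmhj2ux47Xo8XbMnSPqj92KDSBt4W/gMl0PYBeL1wl5ORLWyovfIxNZpaNnkluMwAg//VCRceD5cN+EH2V+8qvGUVDJ304n7dmnUOKuMoCjTEIlicnWlosLZlpK52F4KOigTpaTJNeq7FFg3dNf3RHZUEVKw4IIBLP9d3WZaKE1OmtFkSP2XcxgKD0UTvjdmgronotnrXbqDTV3EWxmdrnSmGVM35NT3kq3WqYlK5DTohGdn9ueCeQ70CcUtR9ADsy//CRwY67sfAtKQopm/9oPRQ3hzA6rH2xaLVTVEErX7suYPG4vxRWqxtgwXSVLmuRUZln0J6aZZCrbnWXHRdhzYaC2K67Mg+ypv+F52D/+dLgAB/l++ucERInT4ZBh5JcpjRAUspDbOyjYRI9tzI8e9SuTqSjlz2GR62ltIaKs1haYCQnJg0PV9IYpsNuN5fhr/TfEk269dbiWADN/8zUPlf/7UTxoUU4o//zQaD/cgAENZQ5kIJMhsFALzh6x3BaK2dFZm4lpBATgCZOd8Wuk//ZY+jfMJB5W8U6IEkKZW8ANww+/fLOSAdxtV7dz/z8qQBmzgCd0rny1UrVSbxNds11GjVr0W22oxWsx4REMjjAt9r20/f4Xs7PajBJf4BlaII+foB8e4BtOnZNgssUoB1nVN5LkhoalTmRbp9jUIVWskXc+L2+jKFIJk5CHVlciSyh4cKqJOiRGscytaoxlyNMgHuAf3+Af4B/gIB/gIB/f4B/XYJnlZ1pmZFOgFdqeZpgfZCKd3aEPyxU/Kli2ICMVLnMDRtZS5JxpdyLtdjeUD6vSog8eoB+f3+Af3+Af4CAgIB/gIB/gIB/fYB+hYB0fnyAfmCdg6KPf3R6eWZ/bBGM7fKrvd+KgC2MFEZ2ic+zKMNuxHs6gkqN0sCPTGWGf3+Af3+Af3+Af3+AgH+AgH59hHxzeIJ5fX6AZolzjnZtgnh9ZFl/Iy+I8OTE4behbyNsEbxoH8E/Sq9ihWNnSrZ/dNN1c1WGf3+Af3+AgIB/gH9/f3+AhXSGjoKDbpCIfX2AcG+PjIKFenmIWViRMkuc29um51eK0WatWdh7AGOvIZ8gg8tHU8yjf0VegH9/f3+Af3+AgH9/gH9/f3+AdneEiYSBl5dvenuAaoN+iXiVhXuOZlJ3L2oxw8dSZnzJ8rvGvIOKAwNR+OBdMP+gajtze4B2f4B/f3+Af3+AgH9/gH9/f3+AdIOBiHqCm41+c3KBf4B/Zn5ziVprjzWCad2xH+Ngfh9B6ZRz1ldrKaf/oP7PiBqQlEehe7hoXoR4f4B/f3+AgH9/gH9/f3+Af3+Abo14j2prgH6AgH9+emt9YVaDia/JhdPpakD50T3jUsp68cjRWermvjH4fy/TSYxxo59qm2Sqb46Tfn+AgH9/f3+Af4CAf4B/gIB+gH9/f3uAkWl1bYOJV6mfQdAtXCwQLxIEdf9uXKfc0e3I6wYyFzUWrECKxna3Wot5d39wiXp0f36AgH9/f4CAf4CAgH9/gH9/gH9/dW9/i5RqkX1pflNOgFEwKEiUzP3/bufGN4RioRMJ74NgRUHLbi56XZhHsXiNdXSBgH9/gIB/gIB/gX1yeYN0f4B/gH9/gGltillgomxuZG6UfEGpvO3uiODxHaUuoVExfCuB0GyTadZymxpvtUhzW6BthIFtgH9/gIB/gIB/gIB/eYJjgotceXZdfGxXikJSmbU7KZE6b3qnSs3OydBQgJFAq1N2b0ldbXJLdrU0mFVCiEOHt4dxqGVwh4lPfoFMdIFLb39QfYFoW38jqsg3NYJrhl1iVrCRhYfn9XnMKlQXXl4UhoMWdqcjNnhAZmJ8dG2KdZ90lWR+YHmNa62KpnCtk4XLjZncnnLj/yajdWoMv931bYLQhzawY7zFkbKjLal2PjXk4cz/y8r/1s/819z0KkexXW2CbX19dYlvjWt8nm2aiJ1TWoxXhaNWdGFIN0hamRXV+9Du0lQ5f1mgfrLBXlGYoKOEd7FhMG1SZIIlYWolcooczXEYlDp9X15+i3KMaHqOi5x5Tl6yu4GDb5eHgW15hnp7VG+BFSBW8Pek"/>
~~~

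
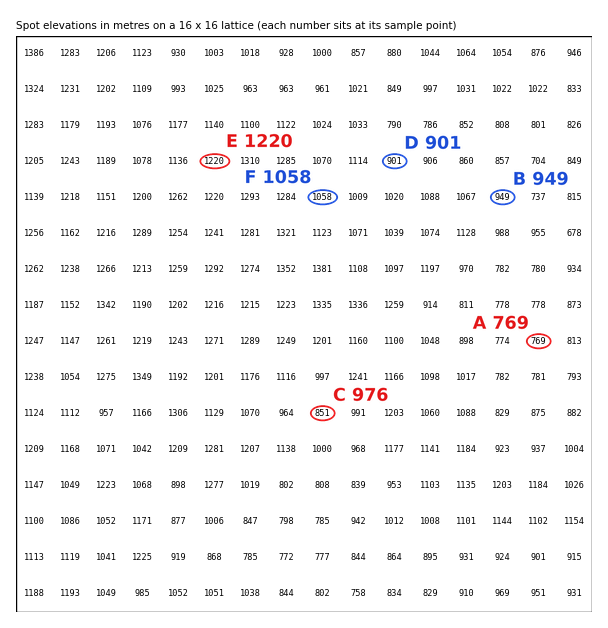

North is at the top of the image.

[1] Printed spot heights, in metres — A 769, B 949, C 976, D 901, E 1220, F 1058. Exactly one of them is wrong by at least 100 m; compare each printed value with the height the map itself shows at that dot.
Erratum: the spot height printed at C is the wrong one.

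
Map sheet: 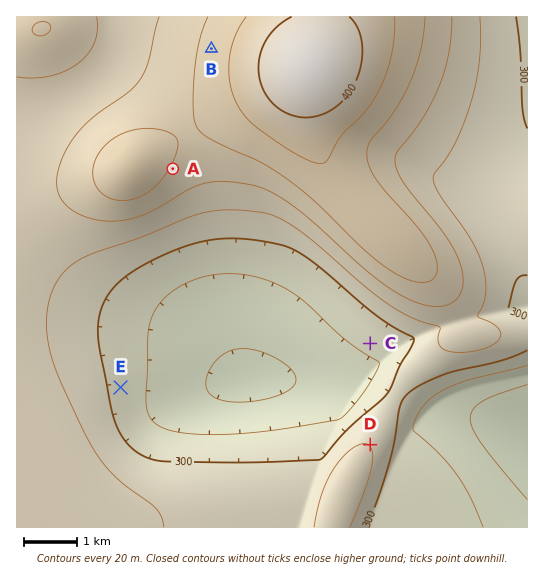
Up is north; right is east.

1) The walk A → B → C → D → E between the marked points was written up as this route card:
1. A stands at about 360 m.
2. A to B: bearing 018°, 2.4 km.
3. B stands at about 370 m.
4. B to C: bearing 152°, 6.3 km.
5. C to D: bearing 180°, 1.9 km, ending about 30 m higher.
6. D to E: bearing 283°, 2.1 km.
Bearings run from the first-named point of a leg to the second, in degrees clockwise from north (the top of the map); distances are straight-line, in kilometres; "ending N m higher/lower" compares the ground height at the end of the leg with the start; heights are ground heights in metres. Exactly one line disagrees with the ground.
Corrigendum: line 6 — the distance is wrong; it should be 4.8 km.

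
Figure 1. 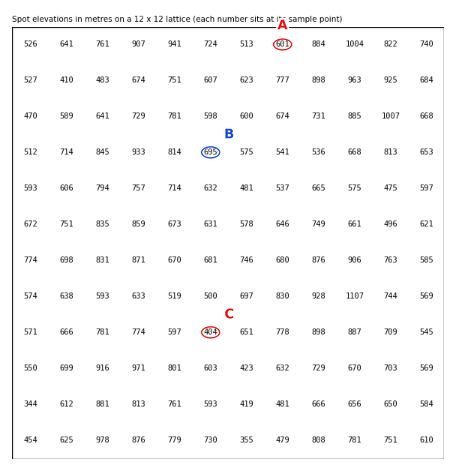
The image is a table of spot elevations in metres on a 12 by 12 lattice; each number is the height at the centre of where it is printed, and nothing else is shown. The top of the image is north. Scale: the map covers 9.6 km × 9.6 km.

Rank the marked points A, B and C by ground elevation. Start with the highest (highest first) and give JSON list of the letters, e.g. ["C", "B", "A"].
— ["B", "A", "C"]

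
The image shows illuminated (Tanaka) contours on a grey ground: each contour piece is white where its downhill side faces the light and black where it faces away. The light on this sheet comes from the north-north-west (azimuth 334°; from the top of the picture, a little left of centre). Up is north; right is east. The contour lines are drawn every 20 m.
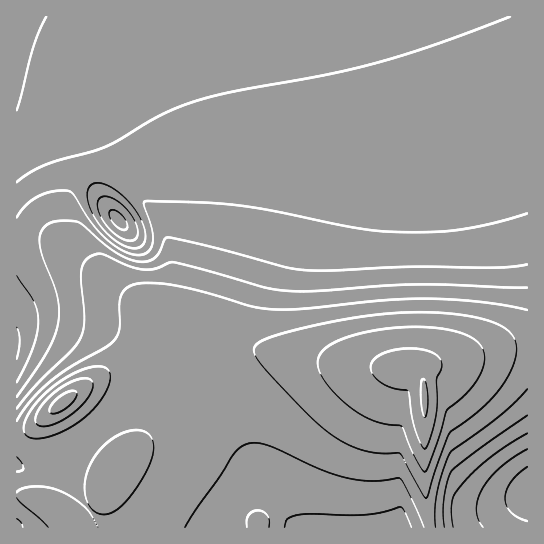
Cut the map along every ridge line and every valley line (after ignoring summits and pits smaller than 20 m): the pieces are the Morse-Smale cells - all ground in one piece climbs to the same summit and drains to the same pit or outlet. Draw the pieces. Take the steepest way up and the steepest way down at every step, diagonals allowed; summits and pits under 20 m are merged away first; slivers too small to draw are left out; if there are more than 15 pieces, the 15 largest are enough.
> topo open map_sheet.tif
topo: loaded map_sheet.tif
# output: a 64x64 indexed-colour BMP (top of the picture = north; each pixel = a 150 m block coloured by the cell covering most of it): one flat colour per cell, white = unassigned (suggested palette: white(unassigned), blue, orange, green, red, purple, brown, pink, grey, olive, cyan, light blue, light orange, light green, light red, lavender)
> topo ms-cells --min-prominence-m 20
<image width="64" height="64" href="data:image/bmp;base64,Qk12CAAAAAAAAHYAAAAoAAAAQAAAAEAAAAABAAQAAAAAAAAIAAATCwAAEwsAABAAAAAAAAAA////ALR3HwAOf/8ALKAsACgn1gC9Z5QAS1aMAMJ34wB/f38AIr28AM++FwDox64AeLv/AIrfmACWmP8A1bDFALu7u7RERERERERERERCIiIiIiIiIiIiIiIiMzMzMzMzu7u7iEREREREREREREIiIiIiIiIiIiIiIiIzMzMzMzO7u7iIhERERERERERERCIiIiIiIiIiIiIiIzMzMzMzM7u4iIiIREREREREREREQiIiIiIiIiIiIiIjMzMzMzMziIiIiIiEREREREREREREQiIiIiIiIiIiIiMzMzMzMzOIiIiIiIhERERERERERERCIiIiIiIiIiIiIzMzMzMzM4iIiIiIiERERERERERERCIiIiIiIiIiIiIjMzMzMzMziIiIiIiIhEREREREREREIiIiIiIiIiIiIiMzMzMzMzOqqIiIiIiJREREREREREIiIiIiIiIiIiIiIzMzMzMzM6qqqIiIiIlEREREREREQiIiIiIiIiIiIiIjMzMzMzMzqqqqiIiImZRERERERERCIiIiIiIiIiIiIiMzMzMzMzOqqqqqiImZmURERERERCIiIiIiIiIiIiIiIzMzMzMzM3eqqqqomZmZlEREREREIiIiIiIiIiIiIiIjMzMzMzMzd3qqqqqZmZmZREREREIiIiIiIiIiIiIiIiMzMzMzMzN3d6qqp3mZmZlEREREIiIiIiIiIiIiIiIiIzMzMzMzM3d3d6p3d5mZmZREREIiIiIiIiIiIiIiIiIjMzMzMzMzd3d3d3d3eZmZmUREIiIiIiIiIiIiIiIiIiMzMzMzMzN3d3d3d3d3mZmZRCIiIiIiIiIiIiIiIiIiIzMzMzMzM3d3d3d3d3d5mZlSIiIiIiIiIiIiIiIiIiIjMzMzMzMzd3d3d3d3d3mVVVIiIiIiIiIiIiIiIiIiIhMzMzMzMzN3d3d3d3d3dVVVUiIiIiIiIiIiIiERERERETMzMzMzM3d3d3d3d3d1VVVVIiIiIiIiERERERERERERERETMzMzd3d3d3d3d1VVVVUiIiIhEREREREREREREREREREREzN3d3d3d3d1VVVVVVIhEREREREREREREREREREREREREXd3d3d3dVVVVVVVERERERERERERERERERERERERERERV3d3VVVVVVVVVRERERERERERERERERERERERERERERFVVVVVVVVVVVVmEREREREREREREREREREREREREREREVVVVVVVVVVVZmERERERERERERERERERERERERERERERVVVVVVVVVVZmYRERERERERERERERERERERERERERERFVVVVVVVVVZmZhEREREREREREREREREREREREREREREVVVVVVVVWZmZmERERERERERERERERERERERERERERERVVVVVVVWZmZmYRERERERERERERERERERERERERERERFVVVVVVWZmZmZhEREREREREREREREREREREREREREREVVVVVVWZmZmZmERERERERERERERERERERERERERERERVVVVUWZmZmZmYREREREREREREREREREREREREREREREVVVEWZmZmZmZhEREREREREREREREREREREREREREREREREWZmZmZmZmERERERERERERERERERERERERERERERERERZmZmZmZmERERERERERERERERERERERERERERERERERFmZmZmZmYREREREREREREREREREREREREREREREREREWZmZmZmYRERERERERERERERERERERERERERERERERERZmZmZmYRERERERERERERERERERERERERERERERERERFmZmZmYRERERERERERERERERERERERERERERERERERERZmZmYRERERERERERERERERERERERERERERERERERERFmZmYRERERERERERERERERERERERERERERERERERERERERERERERERERERERERERERERERERERERERERERERERERERERERERERERERERERERERERERERERERERERERERERERERERERERERERERERERERERERERERERERERERERERERERERERERERERERERERERERERERERERERERERERERERERERERERERERERERERERERERERERERERERERERERERERERERERERERERERERERERERERERERERERERERERERERERERERERERERERERERERERERERERERERERERERERERERERERERERERERERERERERERERERERERERERERERERERERERERERERERERERERERERERERERERERERERERERERERERERERERERERERERERERERERERERERERERERERERERERERERERERERERERERERERERERERERERERERERERERERERERERERERERERERERERERERERERERERERERERERERERERERERERERERERERERERERERERERERERERERERERERERERERERERERERERERERERERERERERERERERERERERERERERERERERERERERERERERERERERERERERERERERERERERERERERERERERERERERERERERERERERERERERERERERERERERERERERERERERERERERERERERERERERERERERERERERERERERERERERERERERERERERERERERERERERERERERERERERERERERERERERERERERERERERERERERERERERERERERERERERERERERERERER"/>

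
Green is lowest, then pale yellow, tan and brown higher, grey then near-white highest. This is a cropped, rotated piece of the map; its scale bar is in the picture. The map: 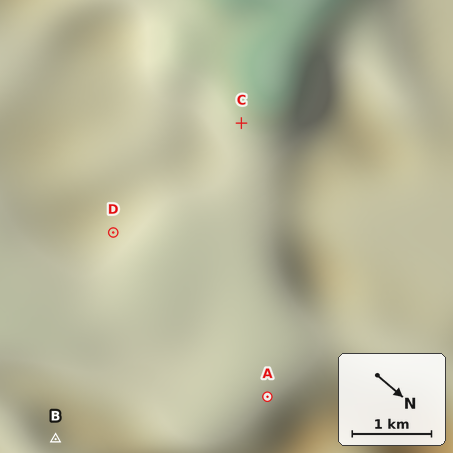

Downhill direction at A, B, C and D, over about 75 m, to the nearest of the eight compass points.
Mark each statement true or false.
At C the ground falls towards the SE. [false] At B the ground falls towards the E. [true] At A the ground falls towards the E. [false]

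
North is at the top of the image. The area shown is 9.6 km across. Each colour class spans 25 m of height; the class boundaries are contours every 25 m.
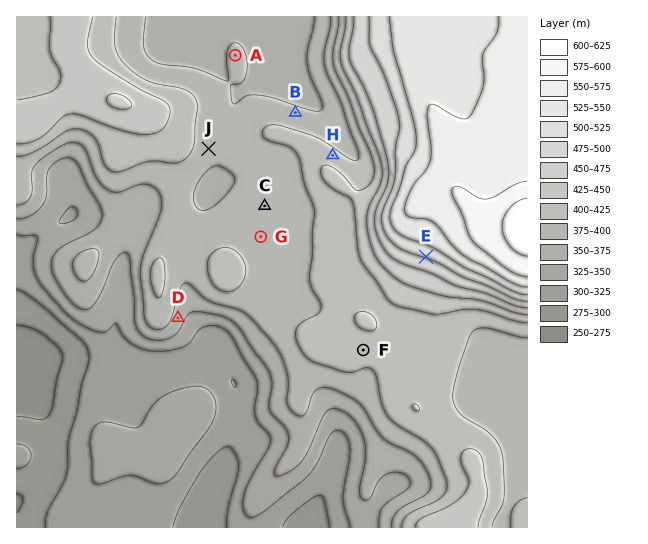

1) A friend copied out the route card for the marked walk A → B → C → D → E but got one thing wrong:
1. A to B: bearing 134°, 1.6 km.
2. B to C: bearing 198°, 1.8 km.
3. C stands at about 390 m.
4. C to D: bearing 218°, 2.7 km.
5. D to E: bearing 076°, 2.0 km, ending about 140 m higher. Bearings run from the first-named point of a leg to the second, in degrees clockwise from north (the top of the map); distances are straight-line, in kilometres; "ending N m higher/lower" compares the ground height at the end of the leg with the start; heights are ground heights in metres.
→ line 5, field distance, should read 4.8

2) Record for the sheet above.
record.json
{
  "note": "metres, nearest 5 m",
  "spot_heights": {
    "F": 410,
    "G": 385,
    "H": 410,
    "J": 385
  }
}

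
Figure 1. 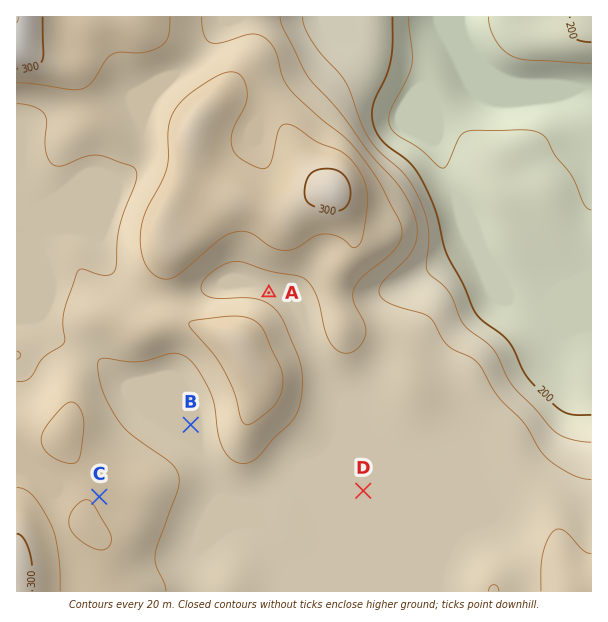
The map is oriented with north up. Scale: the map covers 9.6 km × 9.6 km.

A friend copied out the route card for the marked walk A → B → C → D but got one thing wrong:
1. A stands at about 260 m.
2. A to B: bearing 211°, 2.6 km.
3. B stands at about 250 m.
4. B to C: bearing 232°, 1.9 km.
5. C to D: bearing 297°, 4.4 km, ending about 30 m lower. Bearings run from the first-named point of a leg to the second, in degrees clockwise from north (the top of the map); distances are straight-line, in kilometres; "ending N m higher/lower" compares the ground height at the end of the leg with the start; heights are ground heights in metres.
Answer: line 5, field bearing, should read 89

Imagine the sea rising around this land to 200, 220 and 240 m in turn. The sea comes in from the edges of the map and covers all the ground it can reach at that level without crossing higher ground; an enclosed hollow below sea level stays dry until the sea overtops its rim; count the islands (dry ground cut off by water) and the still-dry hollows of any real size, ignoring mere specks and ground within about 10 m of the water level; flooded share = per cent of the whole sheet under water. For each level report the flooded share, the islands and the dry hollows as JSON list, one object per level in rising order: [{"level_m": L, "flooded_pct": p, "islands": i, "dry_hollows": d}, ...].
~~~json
[{"level_m": 200, "flooded_pct": 18, "islands": 0, "dry_hollows": 0}, {"level_m": 220, "flooded_pct": 22, "islands": 0, "dry_hollows": 0}, {"level_m": 240, "flooded_pct": 25, "islands": 0, "dry_hollows": 0}]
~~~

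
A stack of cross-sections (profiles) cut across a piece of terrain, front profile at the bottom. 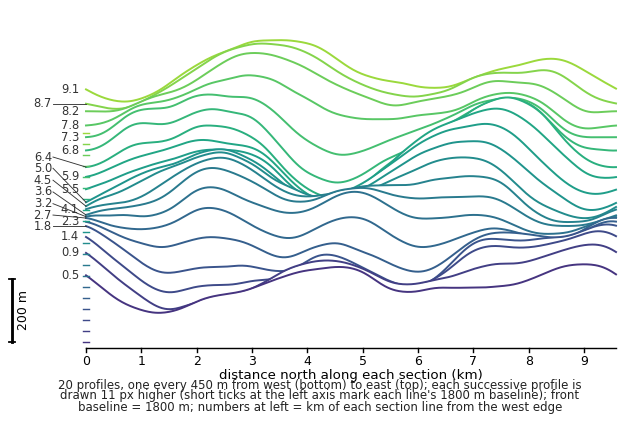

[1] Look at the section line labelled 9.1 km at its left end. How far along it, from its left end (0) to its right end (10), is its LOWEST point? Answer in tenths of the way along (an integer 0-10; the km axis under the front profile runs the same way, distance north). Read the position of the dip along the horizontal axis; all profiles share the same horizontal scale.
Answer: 1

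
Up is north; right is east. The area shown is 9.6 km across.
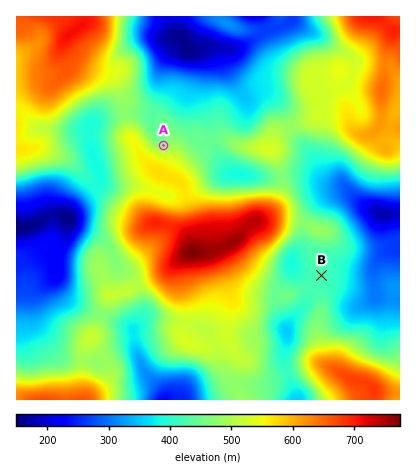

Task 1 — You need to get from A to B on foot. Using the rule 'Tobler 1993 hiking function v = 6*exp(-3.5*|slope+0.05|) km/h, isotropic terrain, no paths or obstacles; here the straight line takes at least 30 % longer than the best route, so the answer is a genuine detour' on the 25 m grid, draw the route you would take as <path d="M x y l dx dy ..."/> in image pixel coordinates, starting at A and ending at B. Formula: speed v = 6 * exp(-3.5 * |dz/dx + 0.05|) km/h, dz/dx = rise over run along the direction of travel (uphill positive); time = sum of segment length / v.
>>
<path d="M164 146l2 0 2-2 12 0 14 8 20 0 64 32 12 12 14 26 0 4 16 34 0 14 2 2"/>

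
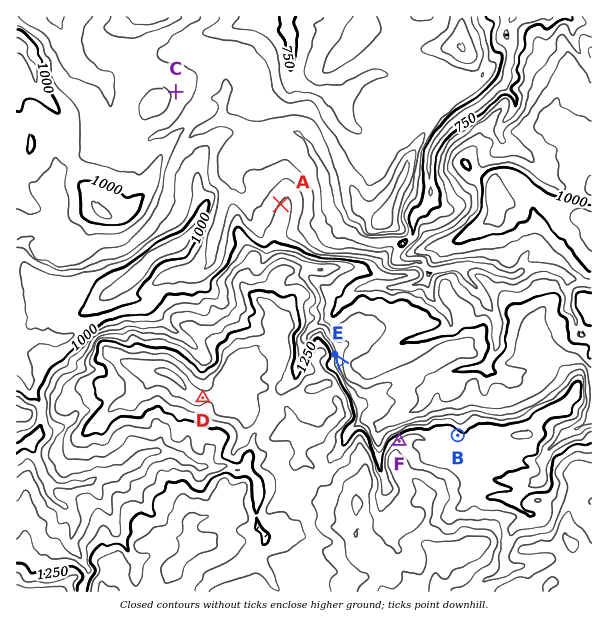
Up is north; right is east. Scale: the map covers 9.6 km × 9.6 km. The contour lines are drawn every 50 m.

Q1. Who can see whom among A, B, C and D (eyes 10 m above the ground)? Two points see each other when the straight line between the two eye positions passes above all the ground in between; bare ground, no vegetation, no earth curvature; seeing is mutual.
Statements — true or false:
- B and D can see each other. false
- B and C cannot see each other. true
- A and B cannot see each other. true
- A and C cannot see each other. false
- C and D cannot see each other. false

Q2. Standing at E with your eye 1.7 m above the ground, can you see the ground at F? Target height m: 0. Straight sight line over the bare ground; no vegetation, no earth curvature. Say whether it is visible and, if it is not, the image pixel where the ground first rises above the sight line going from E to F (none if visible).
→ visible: true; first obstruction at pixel None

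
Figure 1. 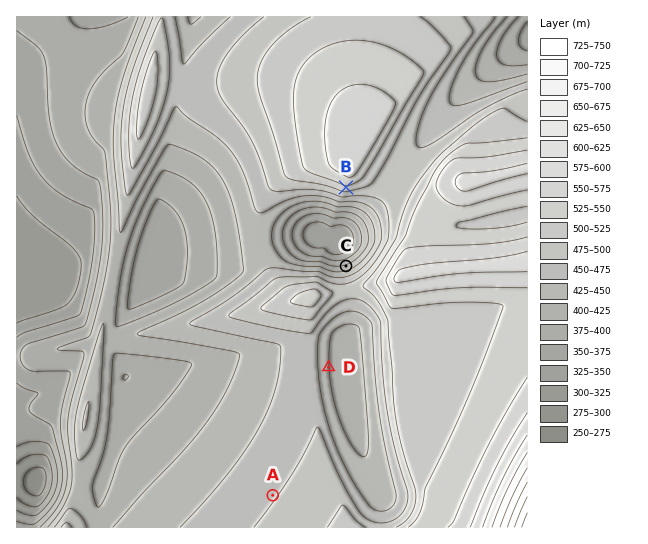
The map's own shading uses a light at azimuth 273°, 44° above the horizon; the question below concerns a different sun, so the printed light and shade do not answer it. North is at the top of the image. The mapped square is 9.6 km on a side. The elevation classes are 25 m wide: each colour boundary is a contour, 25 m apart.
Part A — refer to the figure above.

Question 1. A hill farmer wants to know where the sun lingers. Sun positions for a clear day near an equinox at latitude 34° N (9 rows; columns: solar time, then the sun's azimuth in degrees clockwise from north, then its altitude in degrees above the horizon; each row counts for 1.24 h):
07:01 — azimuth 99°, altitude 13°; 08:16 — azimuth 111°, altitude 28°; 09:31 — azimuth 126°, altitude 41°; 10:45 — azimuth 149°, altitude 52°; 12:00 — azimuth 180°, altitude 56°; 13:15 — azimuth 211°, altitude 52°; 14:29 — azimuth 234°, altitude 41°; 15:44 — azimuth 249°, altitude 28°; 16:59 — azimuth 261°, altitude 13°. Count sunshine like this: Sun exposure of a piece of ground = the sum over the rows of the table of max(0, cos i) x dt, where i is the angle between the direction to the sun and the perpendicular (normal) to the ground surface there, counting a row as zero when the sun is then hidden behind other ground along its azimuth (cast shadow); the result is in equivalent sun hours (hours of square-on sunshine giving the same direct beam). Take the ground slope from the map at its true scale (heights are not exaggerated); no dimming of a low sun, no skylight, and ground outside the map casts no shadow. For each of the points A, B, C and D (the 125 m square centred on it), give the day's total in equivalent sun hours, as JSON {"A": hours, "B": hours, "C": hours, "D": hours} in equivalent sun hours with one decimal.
{"A": 6.3, "B": 7.1, "C": 5.2, "D": 6.3}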